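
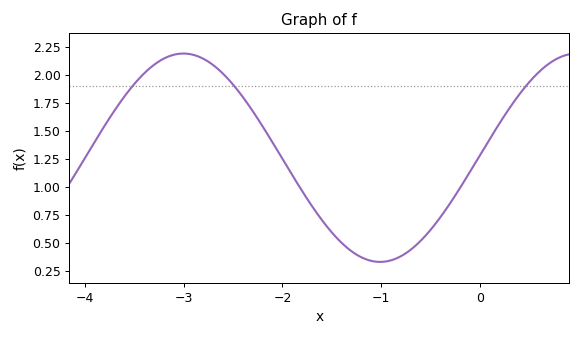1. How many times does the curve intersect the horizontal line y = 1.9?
3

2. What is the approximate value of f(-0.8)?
0.382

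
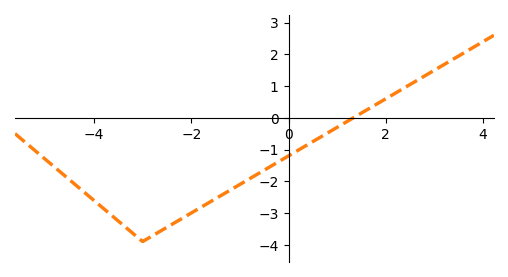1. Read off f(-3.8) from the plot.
-2.9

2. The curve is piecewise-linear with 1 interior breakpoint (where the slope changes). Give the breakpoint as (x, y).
(-3, -3.9)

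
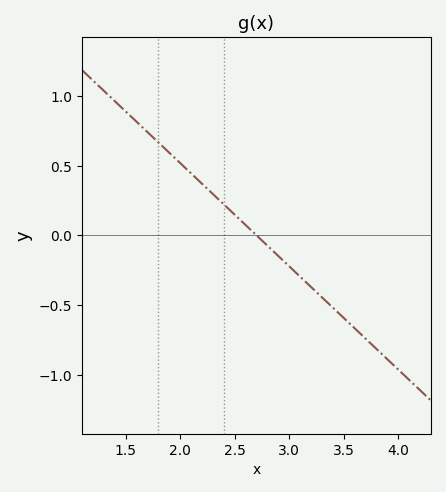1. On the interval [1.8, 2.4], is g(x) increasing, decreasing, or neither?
decreasing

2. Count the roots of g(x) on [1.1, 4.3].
1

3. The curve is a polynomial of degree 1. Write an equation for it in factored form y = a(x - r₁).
y = -0.74(x - 2.7)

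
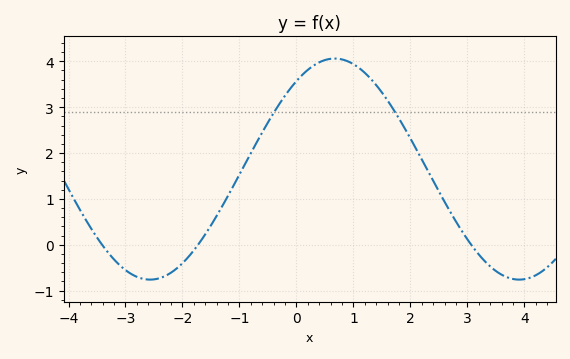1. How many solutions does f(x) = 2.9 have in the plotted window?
2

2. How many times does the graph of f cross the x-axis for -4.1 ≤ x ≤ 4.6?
3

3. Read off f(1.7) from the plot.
2.95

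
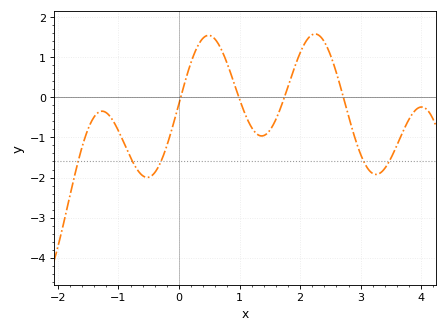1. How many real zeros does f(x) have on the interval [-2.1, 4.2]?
4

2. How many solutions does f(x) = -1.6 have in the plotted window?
5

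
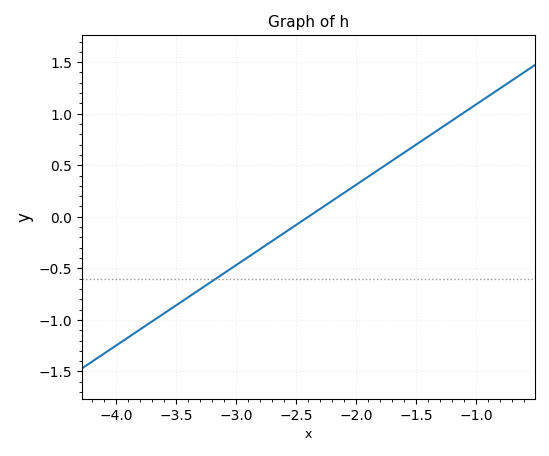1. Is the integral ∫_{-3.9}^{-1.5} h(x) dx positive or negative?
negative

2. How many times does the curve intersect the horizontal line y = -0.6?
1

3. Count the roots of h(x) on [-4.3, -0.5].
1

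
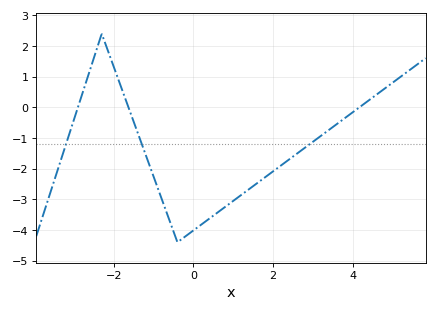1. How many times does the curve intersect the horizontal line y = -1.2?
3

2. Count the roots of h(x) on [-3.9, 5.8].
3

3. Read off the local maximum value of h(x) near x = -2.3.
2.4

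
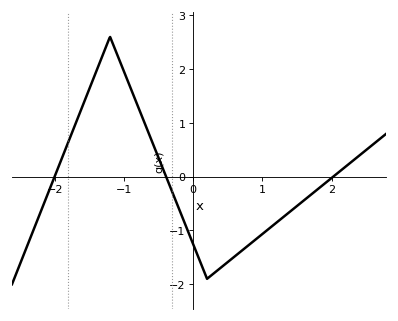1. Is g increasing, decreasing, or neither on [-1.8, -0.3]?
neither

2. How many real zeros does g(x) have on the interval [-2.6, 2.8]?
3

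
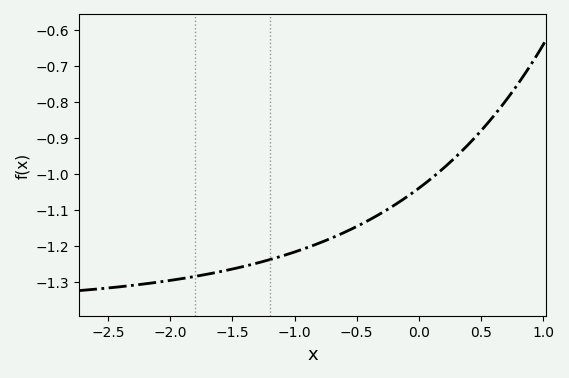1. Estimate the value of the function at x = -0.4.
-1.13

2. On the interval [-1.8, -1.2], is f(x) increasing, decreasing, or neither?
increasing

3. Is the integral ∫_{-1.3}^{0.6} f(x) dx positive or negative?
negative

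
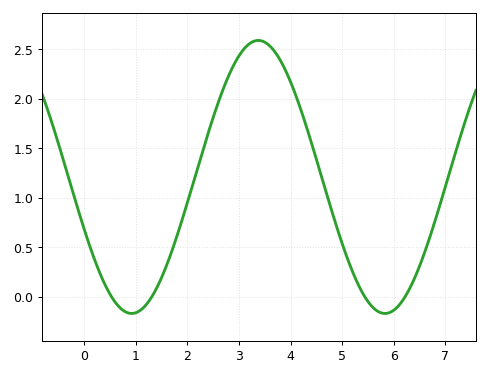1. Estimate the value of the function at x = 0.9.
-0.169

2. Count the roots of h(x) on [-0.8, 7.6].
4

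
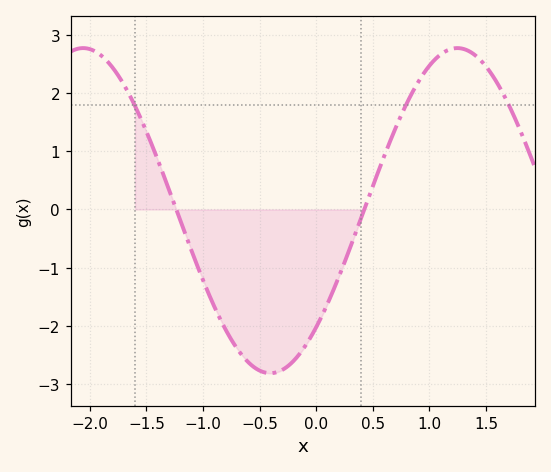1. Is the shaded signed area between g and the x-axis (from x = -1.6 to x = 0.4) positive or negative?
negative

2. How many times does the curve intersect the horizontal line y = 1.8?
3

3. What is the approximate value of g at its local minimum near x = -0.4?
-2.81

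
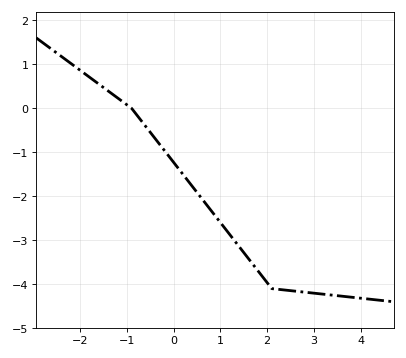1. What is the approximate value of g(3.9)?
-4.3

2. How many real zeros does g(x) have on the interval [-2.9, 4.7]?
1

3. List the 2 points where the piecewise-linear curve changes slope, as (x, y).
(-0.9, 0); (2.1, -4.1)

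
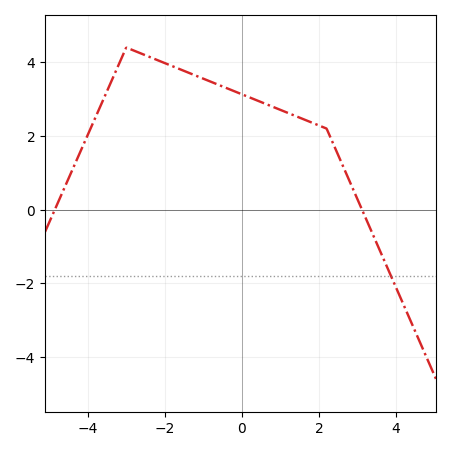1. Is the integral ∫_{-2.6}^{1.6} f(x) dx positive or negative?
positive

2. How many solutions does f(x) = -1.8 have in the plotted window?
1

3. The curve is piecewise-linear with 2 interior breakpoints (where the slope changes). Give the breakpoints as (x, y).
(-3, 4.4); (2.2, 2.2)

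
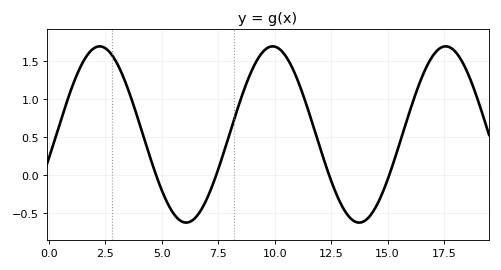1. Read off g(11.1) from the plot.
1.18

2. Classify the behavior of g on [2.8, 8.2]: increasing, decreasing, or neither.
neither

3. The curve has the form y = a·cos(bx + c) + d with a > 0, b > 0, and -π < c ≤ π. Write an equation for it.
y = 1.16cos(0.82x - 1.84) + 0.53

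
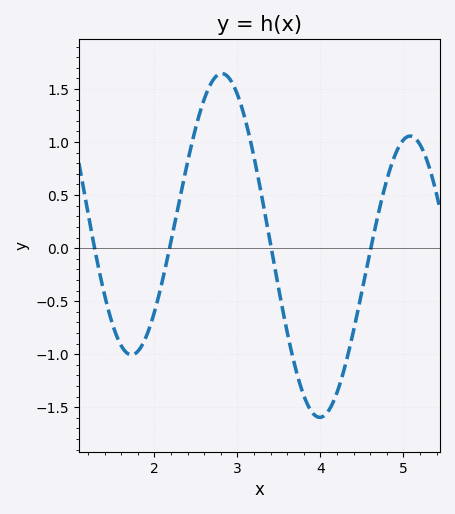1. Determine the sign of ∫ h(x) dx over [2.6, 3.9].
positive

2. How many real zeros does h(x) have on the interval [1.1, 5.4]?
4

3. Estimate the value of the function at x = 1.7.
-1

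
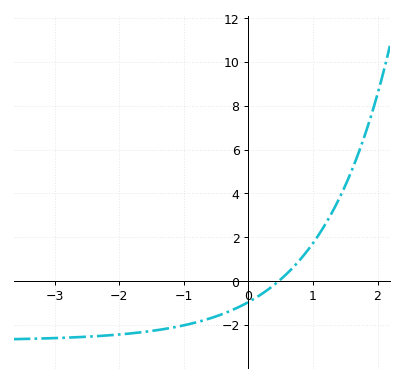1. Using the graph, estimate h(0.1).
-0.8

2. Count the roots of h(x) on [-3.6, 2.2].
1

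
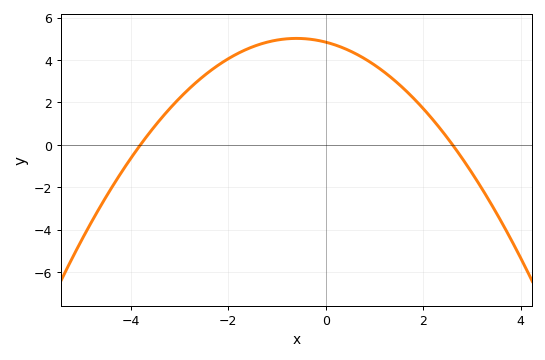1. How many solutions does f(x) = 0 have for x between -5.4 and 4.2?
2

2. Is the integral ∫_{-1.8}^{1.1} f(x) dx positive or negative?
positive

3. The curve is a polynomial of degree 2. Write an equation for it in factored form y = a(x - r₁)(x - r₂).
y = -0.49(x + 3.8)(x - 2.6)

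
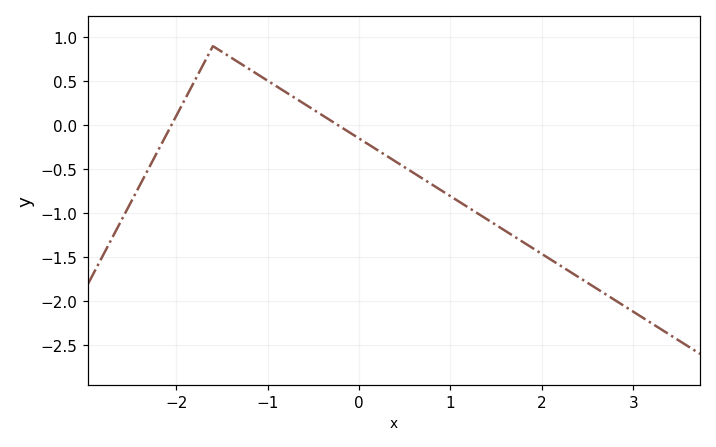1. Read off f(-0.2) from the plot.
-0.019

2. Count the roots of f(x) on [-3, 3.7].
2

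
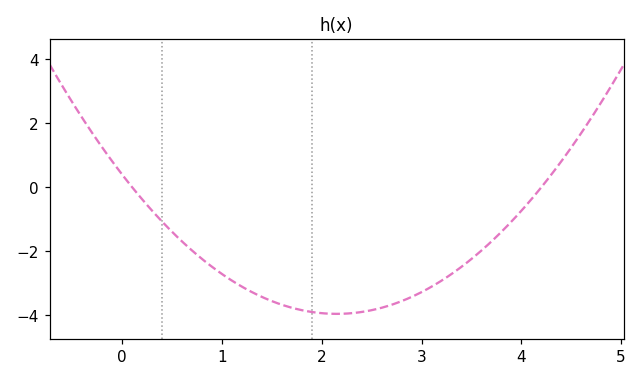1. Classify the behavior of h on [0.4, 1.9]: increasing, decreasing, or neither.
decreasing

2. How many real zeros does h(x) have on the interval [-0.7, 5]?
2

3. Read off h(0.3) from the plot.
-0.733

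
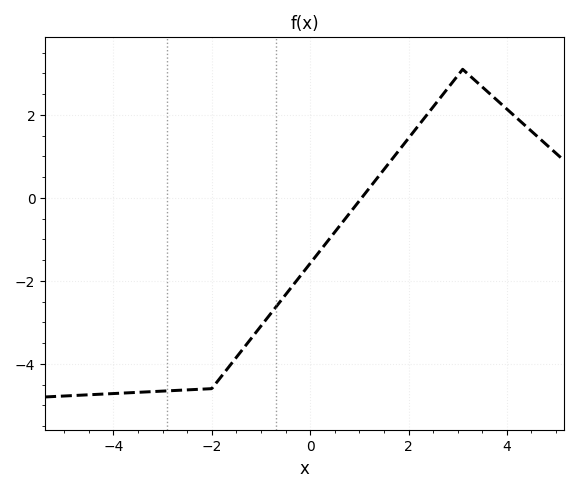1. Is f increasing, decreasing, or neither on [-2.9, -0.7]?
increasing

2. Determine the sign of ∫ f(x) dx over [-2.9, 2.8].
negative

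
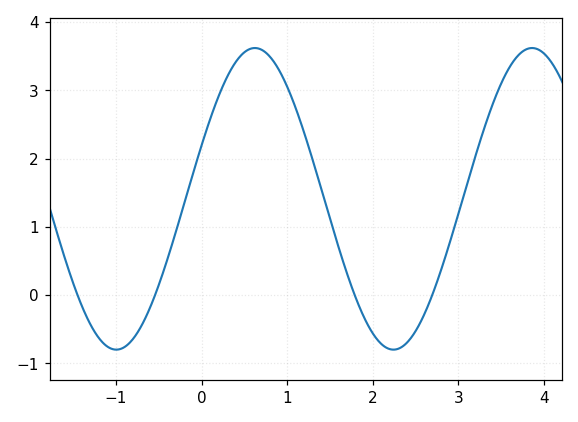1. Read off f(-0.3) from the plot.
0.927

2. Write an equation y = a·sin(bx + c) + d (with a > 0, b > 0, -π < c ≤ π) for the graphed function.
y = 2.21sin(1.94x + 0.362) + 1.41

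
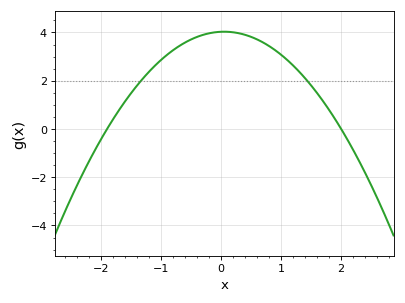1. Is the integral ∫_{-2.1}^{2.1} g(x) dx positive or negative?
positive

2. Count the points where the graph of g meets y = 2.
2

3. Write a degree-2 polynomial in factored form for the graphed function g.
y = -1.06(x + 1.9)(x - 2)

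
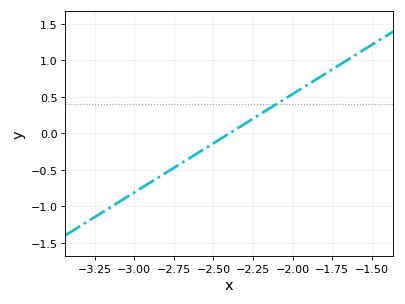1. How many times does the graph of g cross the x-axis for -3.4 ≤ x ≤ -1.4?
1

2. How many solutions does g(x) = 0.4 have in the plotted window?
1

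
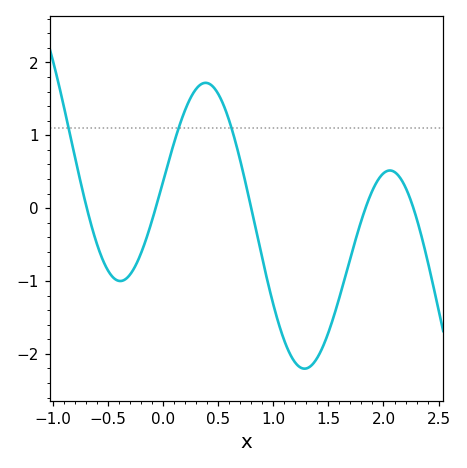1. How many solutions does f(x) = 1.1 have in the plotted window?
3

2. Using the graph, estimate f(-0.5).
-0.852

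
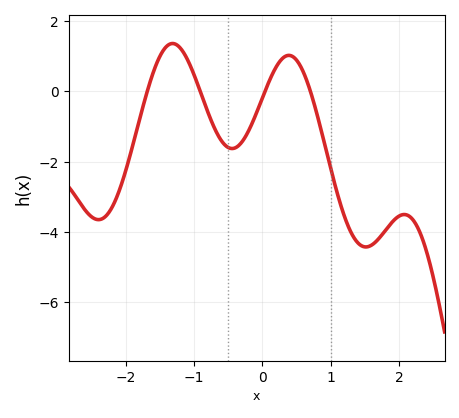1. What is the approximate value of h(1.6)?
-4.36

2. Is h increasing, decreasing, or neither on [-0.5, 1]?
neither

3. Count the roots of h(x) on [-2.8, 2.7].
4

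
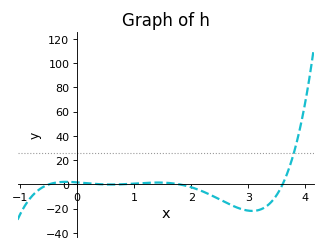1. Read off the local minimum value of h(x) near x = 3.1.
-21.8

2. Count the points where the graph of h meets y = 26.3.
1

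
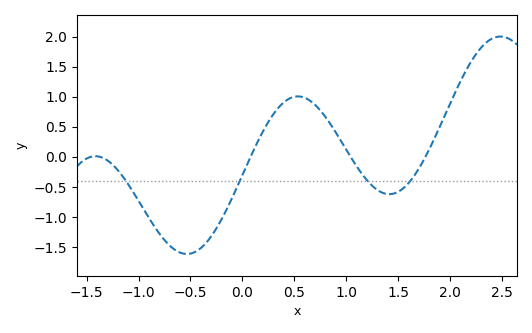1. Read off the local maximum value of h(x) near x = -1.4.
0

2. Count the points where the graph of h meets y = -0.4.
4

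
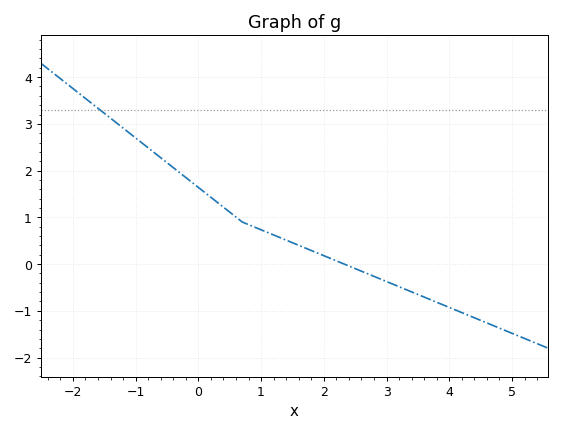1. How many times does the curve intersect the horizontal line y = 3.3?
1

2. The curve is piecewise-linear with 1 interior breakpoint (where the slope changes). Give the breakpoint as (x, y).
(0.7, 0.9)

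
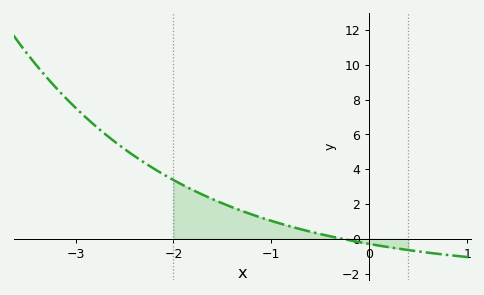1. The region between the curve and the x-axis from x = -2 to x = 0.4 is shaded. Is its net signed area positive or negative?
positive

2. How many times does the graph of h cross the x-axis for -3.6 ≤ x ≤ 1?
1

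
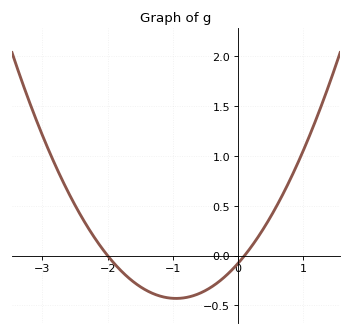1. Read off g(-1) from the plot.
-0.45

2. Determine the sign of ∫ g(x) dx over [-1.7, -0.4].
negative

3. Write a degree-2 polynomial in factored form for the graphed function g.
y = 0.39(x + 2)(x - 0.1)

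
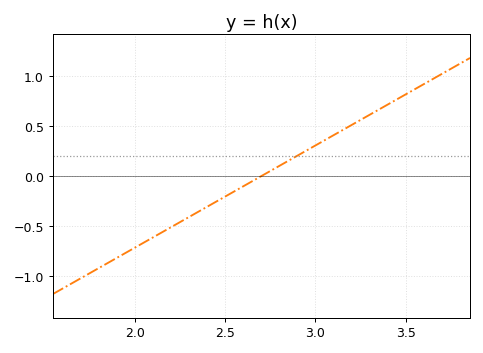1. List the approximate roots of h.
2.7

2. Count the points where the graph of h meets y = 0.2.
1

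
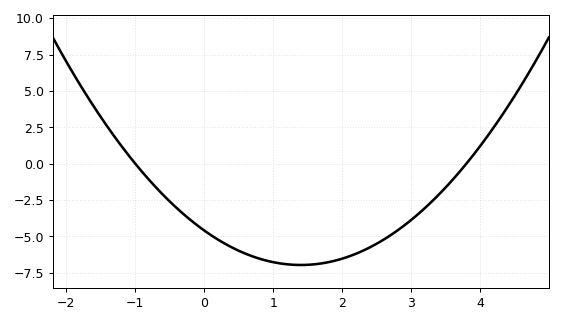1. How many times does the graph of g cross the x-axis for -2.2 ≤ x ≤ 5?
2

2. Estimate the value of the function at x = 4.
1.2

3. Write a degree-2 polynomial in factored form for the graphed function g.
y = 1.21(x + 1)(x - 3.8)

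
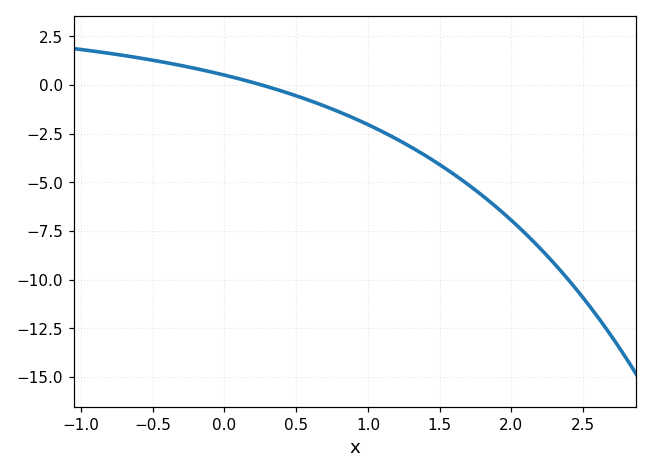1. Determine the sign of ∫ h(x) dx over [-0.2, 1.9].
negative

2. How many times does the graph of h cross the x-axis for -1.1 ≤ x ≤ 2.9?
1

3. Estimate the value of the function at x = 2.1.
-7.65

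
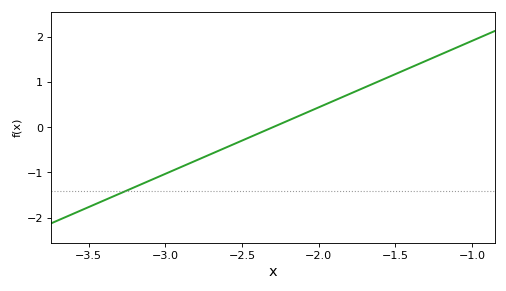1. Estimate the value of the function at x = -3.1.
-1.18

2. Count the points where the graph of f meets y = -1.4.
1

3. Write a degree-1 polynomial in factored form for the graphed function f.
y = 1.47(x + 2.3)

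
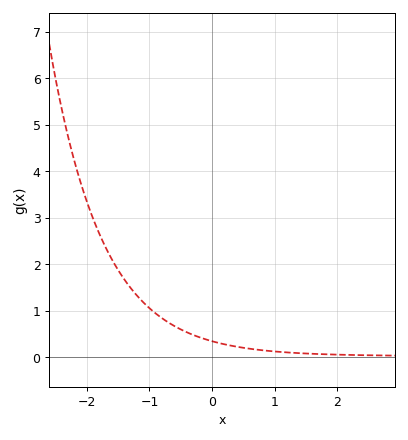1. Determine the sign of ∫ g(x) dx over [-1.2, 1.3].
positive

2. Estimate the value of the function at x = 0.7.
0.2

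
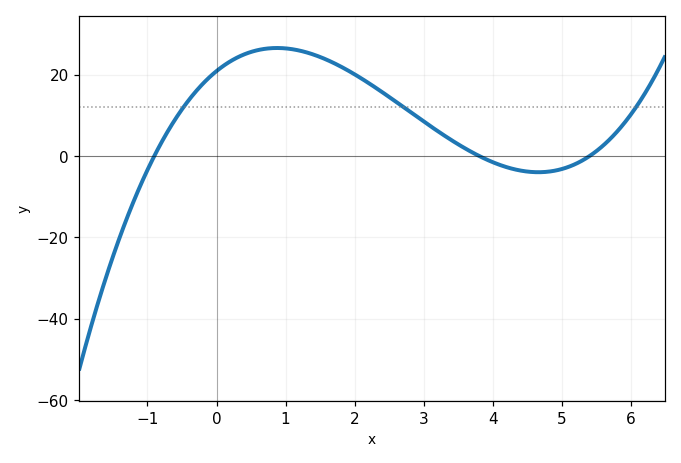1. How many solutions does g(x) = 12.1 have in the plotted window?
3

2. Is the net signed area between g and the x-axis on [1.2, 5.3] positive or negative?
positive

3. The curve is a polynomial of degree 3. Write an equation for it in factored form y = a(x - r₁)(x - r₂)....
y = 1.13(x + 0.9)(x - 3.8)(x - 5.4)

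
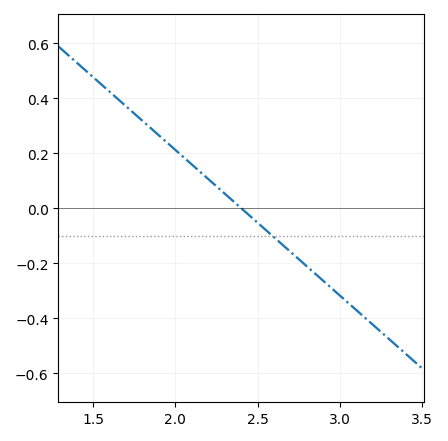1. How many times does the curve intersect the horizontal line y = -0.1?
1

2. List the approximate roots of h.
2.4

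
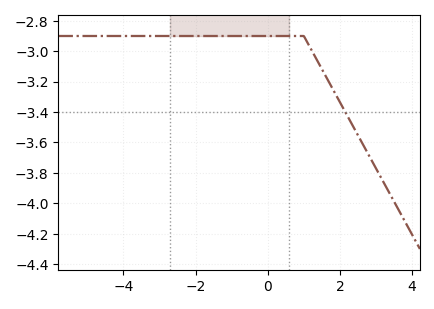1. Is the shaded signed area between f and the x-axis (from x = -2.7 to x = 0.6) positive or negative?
negative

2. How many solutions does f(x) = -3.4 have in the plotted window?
1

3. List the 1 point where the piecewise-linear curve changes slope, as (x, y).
(1, -2.9)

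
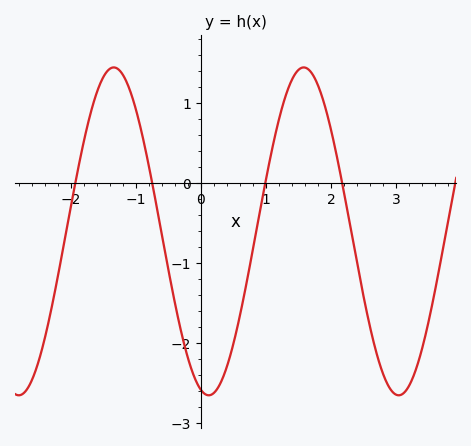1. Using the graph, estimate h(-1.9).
0.1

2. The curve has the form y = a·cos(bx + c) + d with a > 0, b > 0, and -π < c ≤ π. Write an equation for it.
y = 2.05cos(2.1x + 2.9) - 0.61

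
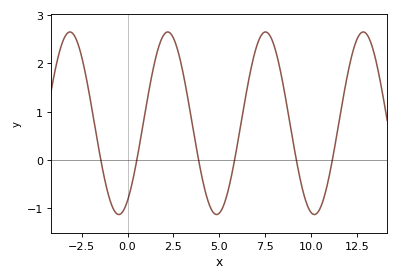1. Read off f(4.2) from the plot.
-0.6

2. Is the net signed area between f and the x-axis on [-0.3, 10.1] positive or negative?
positive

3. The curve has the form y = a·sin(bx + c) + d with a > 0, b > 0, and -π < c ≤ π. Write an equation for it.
y = 1.89sin(1.2x - 1) + 0.76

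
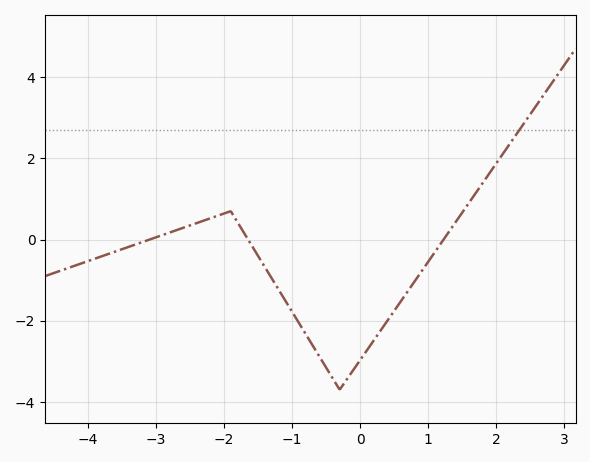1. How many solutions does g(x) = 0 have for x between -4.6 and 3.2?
3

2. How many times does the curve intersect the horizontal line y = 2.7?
1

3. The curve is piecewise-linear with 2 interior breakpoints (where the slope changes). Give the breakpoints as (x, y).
(-1.9, 0.7); (-0.3, -3.7)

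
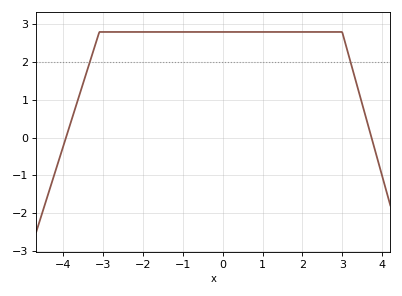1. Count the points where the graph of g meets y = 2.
2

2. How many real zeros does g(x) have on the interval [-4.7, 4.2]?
2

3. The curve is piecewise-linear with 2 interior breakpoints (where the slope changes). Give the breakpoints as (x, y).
(-3.1, 2.8); (3, 2.8)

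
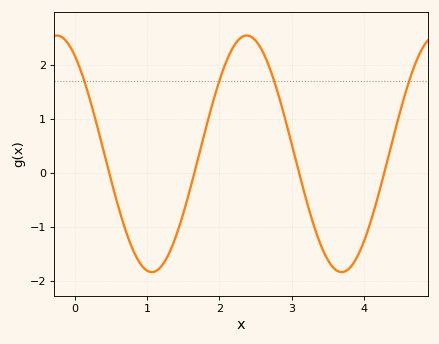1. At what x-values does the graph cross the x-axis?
0.473, 1.65, 3.1, 4.28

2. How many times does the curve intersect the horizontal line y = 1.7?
4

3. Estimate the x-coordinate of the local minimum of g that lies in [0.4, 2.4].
1.06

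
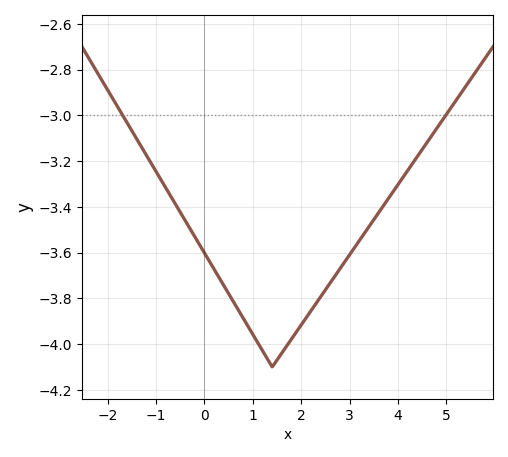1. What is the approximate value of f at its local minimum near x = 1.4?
-4.1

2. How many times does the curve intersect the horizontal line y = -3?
2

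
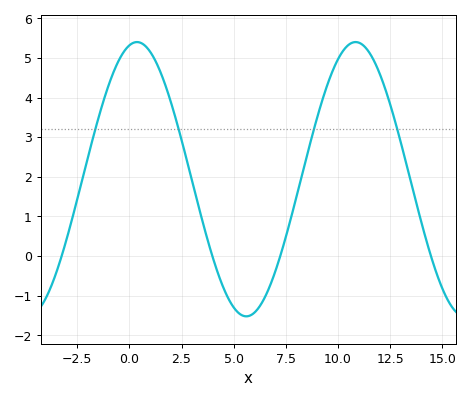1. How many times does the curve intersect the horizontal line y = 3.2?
4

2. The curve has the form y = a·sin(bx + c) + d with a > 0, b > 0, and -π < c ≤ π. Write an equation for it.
y = 3.46sin(0.6x + 1.3) + 1.94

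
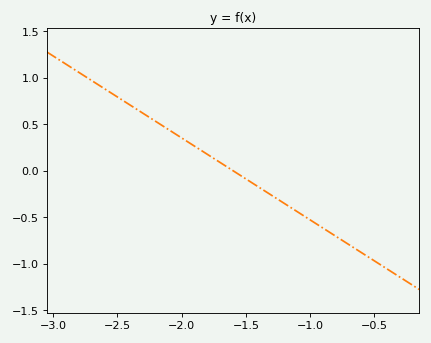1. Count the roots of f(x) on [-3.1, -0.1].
1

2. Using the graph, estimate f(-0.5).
-0.968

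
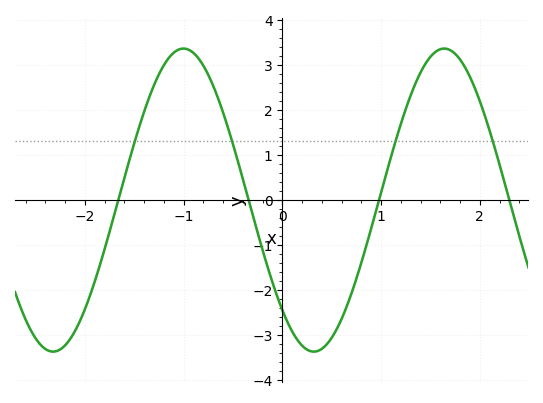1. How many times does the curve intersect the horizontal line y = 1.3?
4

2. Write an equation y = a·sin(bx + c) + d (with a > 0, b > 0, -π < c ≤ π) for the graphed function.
y = 3.37sin(2.38x - 2.33) - 0.01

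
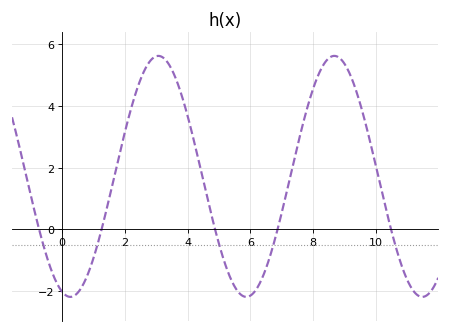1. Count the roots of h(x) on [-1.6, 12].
5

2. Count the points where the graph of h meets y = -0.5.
5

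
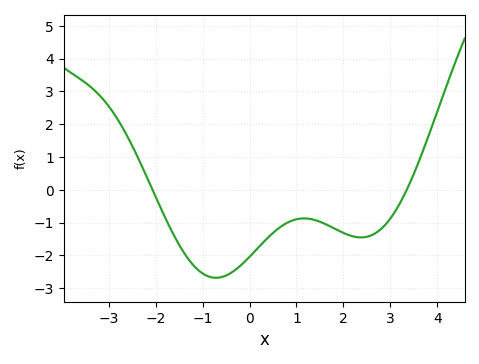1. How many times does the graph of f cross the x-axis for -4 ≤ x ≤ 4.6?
2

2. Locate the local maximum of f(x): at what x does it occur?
1.2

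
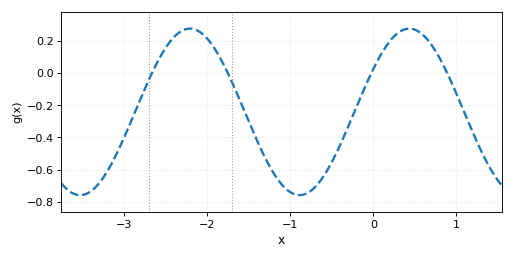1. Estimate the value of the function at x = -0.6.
-0.64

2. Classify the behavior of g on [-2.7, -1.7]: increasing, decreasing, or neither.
neither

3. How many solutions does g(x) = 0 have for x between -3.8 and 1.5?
4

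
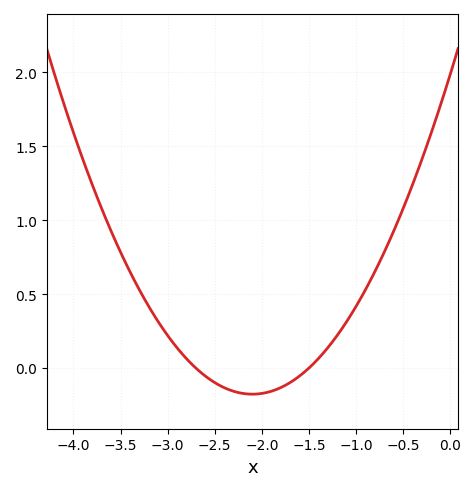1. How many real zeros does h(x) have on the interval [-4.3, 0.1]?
2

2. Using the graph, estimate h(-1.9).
-0.157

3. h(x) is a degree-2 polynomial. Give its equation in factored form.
y = 0.49(x + 2.7)(x + 1.5)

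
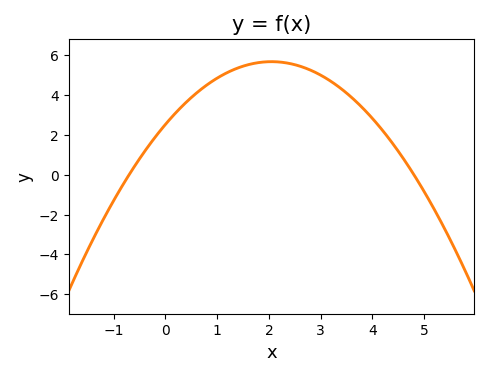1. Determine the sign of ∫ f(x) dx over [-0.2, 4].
positive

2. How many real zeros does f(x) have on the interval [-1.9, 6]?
2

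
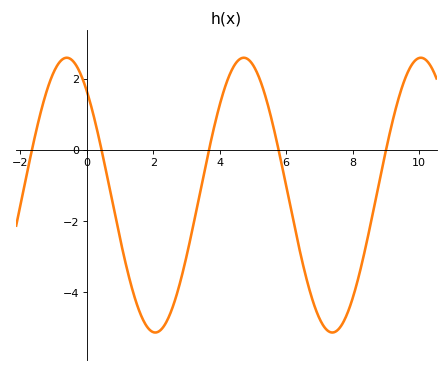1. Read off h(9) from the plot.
0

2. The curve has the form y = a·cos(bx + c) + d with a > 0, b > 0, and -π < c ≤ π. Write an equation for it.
y = 3.86cos(1.2x + 0.71) - 1.27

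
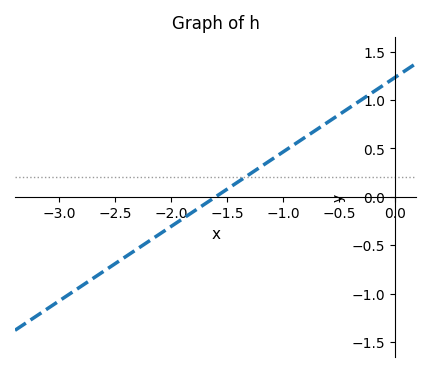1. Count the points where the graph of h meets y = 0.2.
1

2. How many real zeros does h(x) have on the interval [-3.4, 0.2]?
1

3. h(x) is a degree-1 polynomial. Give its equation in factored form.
y = 0.77(x + 1.6)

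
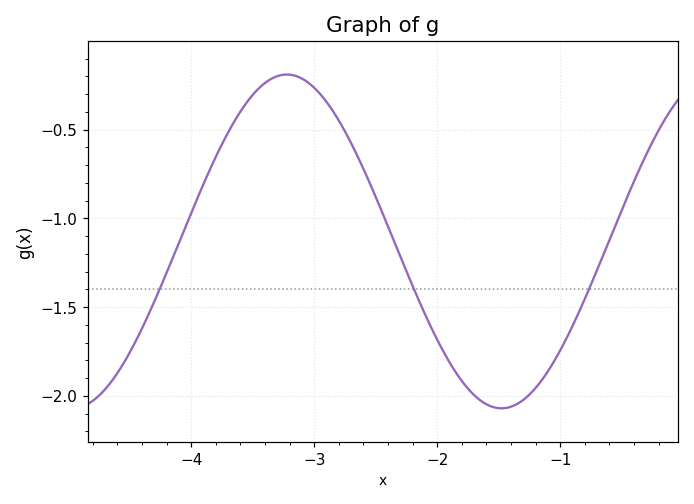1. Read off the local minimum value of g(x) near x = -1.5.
-2.07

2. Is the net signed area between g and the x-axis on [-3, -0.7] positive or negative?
negative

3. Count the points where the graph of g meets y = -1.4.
3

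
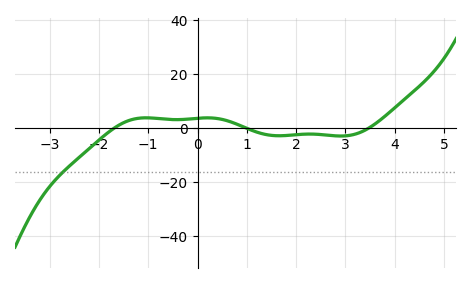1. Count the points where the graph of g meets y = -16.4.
1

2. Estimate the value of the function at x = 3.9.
5.7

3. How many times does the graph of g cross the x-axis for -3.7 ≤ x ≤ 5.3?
3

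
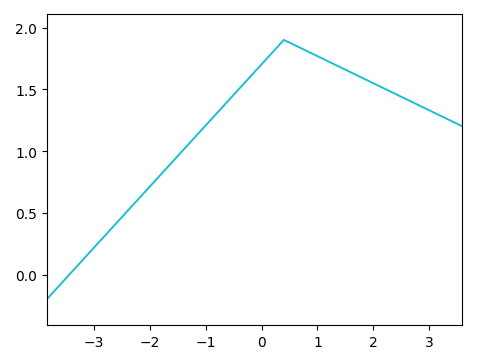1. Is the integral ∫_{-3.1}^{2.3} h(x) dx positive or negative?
positive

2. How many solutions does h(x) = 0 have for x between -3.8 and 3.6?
1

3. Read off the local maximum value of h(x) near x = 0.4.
1.9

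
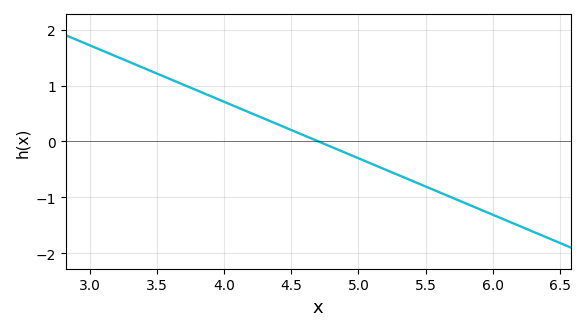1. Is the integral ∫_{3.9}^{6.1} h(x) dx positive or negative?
negative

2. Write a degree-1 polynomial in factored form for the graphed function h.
y = -1.01(x - 4.7)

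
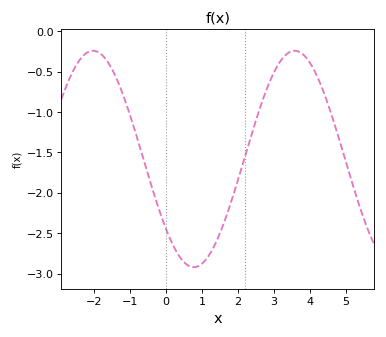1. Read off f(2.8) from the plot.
-0.7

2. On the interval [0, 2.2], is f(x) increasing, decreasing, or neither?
neither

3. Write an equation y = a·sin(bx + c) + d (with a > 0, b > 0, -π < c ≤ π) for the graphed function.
y = 1.34sin(1.1x - 2.4) - 1.58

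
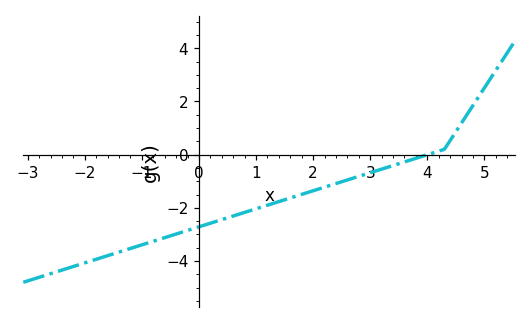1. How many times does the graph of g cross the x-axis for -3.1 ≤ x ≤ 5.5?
1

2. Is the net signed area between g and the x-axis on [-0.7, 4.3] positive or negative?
negative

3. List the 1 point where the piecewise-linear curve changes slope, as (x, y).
(4.3, 0.2)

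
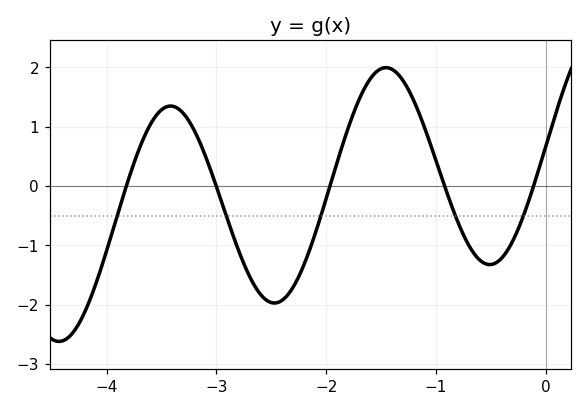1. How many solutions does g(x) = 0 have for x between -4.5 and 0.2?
5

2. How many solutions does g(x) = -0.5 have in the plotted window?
5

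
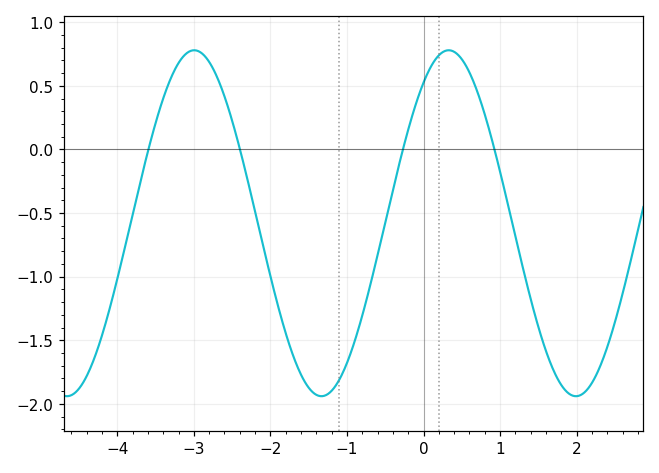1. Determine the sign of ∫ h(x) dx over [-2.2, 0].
negative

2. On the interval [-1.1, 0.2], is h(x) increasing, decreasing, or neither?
increasing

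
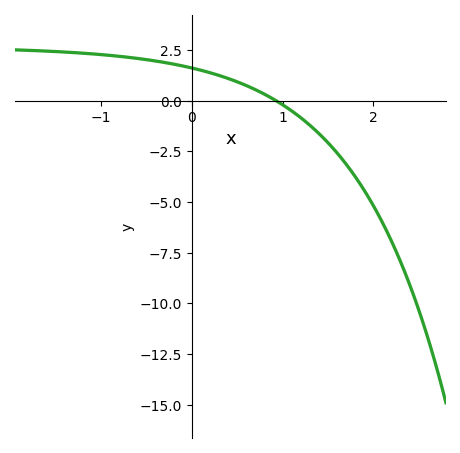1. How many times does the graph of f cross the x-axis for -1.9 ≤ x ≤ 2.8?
1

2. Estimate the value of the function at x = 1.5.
-2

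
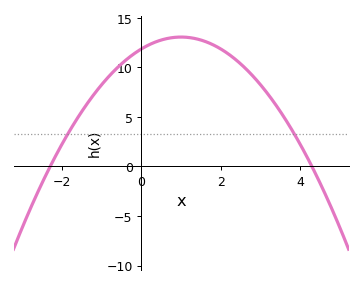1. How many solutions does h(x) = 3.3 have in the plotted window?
2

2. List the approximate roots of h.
-2.2, 4.2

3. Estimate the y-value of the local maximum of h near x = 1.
13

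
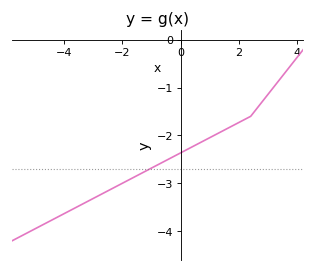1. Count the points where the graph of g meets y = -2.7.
1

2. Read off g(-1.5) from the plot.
-2.84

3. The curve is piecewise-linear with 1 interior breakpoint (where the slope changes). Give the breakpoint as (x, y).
(2.4, -1.6)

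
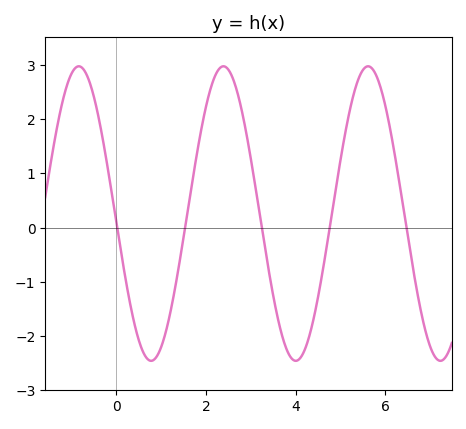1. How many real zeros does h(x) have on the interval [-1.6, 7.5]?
5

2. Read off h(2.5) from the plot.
2.92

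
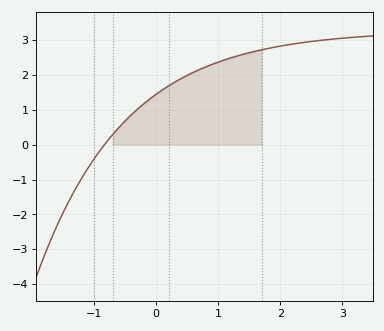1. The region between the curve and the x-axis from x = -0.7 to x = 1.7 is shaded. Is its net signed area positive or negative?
positive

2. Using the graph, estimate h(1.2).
2.49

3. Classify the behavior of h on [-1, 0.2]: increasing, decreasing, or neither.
increasing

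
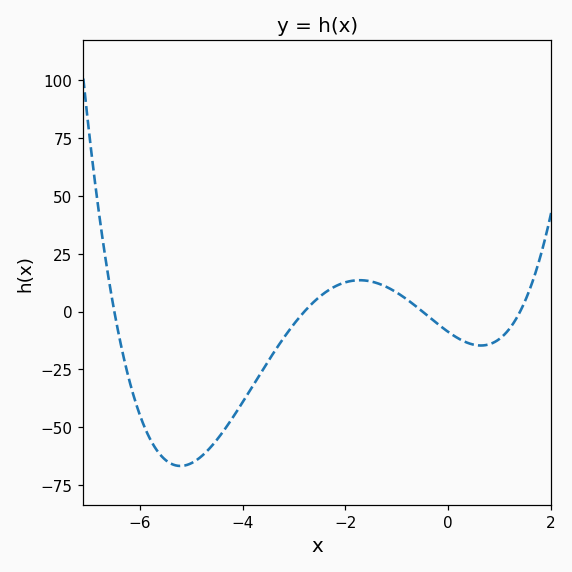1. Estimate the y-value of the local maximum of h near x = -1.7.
13.6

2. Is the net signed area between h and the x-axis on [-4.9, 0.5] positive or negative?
negative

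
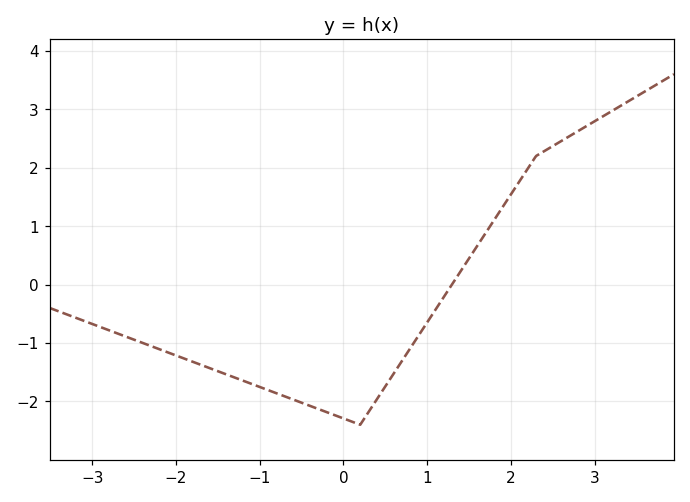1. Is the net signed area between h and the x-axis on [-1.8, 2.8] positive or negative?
negative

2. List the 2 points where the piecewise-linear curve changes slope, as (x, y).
(0.2, -2.4); (2.3, 2.2)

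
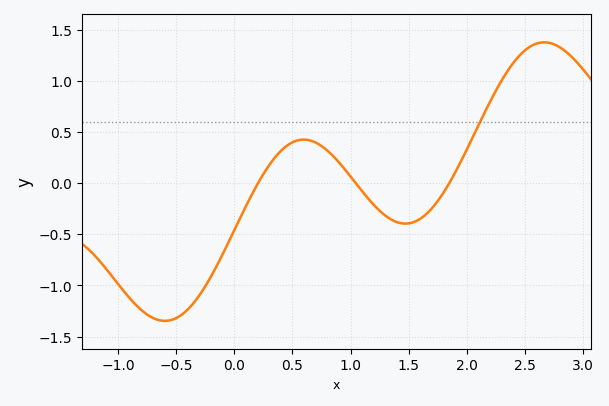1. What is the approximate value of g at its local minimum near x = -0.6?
-1.35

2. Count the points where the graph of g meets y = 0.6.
1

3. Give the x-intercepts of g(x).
0.204, 1.04, 1.85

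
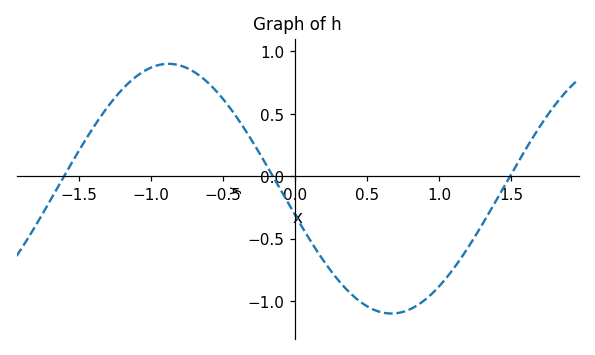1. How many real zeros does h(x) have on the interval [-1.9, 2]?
3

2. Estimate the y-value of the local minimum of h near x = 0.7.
-1.1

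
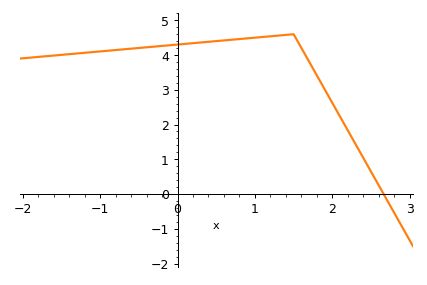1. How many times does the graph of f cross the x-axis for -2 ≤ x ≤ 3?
1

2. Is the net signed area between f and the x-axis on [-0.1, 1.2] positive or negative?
positive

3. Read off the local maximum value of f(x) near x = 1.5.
4.6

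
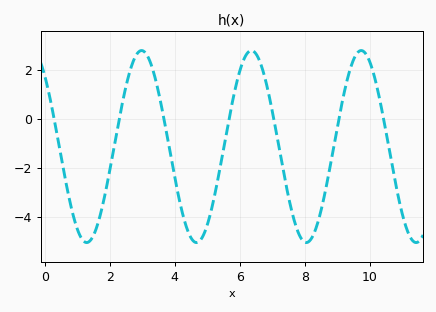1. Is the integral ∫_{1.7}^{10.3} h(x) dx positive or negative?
negative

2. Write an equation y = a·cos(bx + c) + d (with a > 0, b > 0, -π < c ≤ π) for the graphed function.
y = 3.92cos(1.86x + 0.742) - 1.14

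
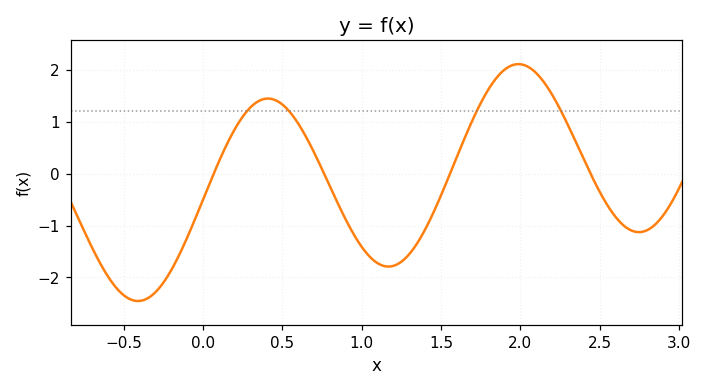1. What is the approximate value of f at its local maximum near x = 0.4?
1.44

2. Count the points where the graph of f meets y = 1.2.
4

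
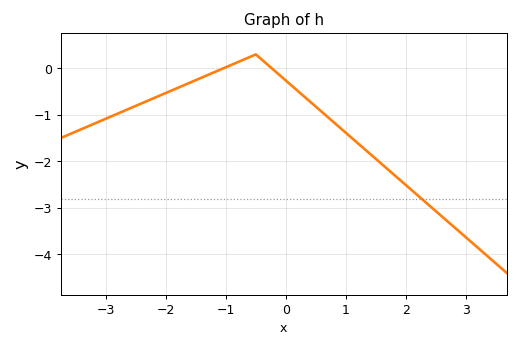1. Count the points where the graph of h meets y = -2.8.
1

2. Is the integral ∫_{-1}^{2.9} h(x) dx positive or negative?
negative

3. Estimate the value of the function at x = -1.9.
-0.474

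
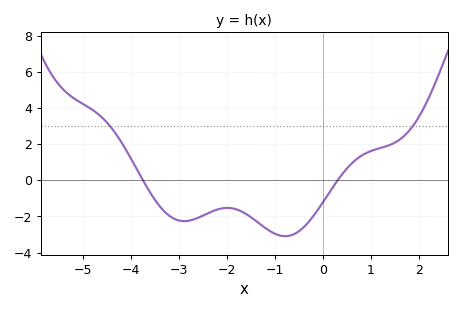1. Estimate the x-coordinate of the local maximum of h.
-2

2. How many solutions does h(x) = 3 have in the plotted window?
2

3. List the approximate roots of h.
-3.8, 0.4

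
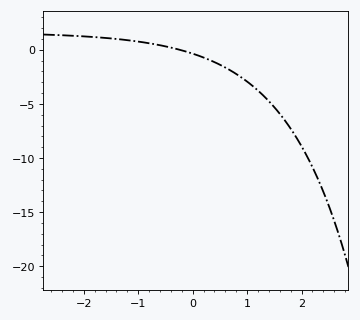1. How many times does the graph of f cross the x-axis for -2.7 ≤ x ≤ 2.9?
1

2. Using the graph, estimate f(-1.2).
0.885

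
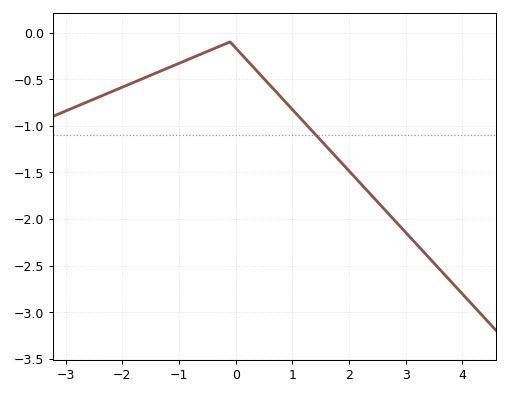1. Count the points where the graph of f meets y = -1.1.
1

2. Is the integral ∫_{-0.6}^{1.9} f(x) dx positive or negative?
negative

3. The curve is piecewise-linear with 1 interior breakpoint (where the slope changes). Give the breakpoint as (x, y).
(-0.1, -0.1)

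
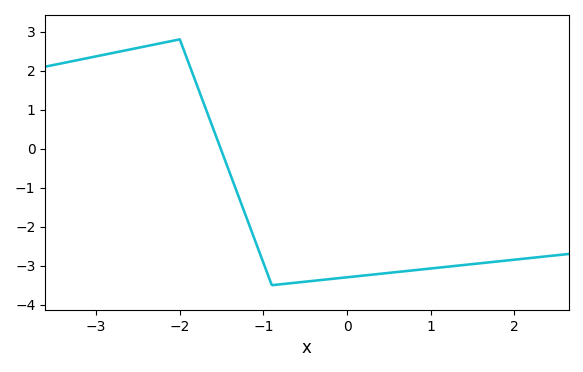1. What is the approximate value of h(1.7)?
-2.91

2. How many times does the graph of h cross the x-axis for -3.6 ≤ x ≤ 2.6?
1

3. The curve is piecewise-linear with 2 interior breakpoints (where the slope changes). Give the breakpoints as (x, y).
(-2, 2.8); (-0.9, -3.5)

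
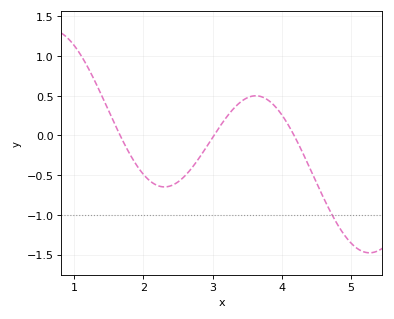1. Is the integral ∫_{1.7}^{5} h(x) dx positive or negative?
negative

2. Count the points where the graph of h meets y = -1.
1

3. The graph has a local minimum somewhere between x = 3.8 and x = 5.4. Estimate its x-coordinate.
5.3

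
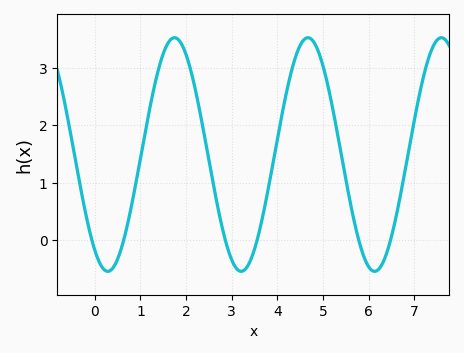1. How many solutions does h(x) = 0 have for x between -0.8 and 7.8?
6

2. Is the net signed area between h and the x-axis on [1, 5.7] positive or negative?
positive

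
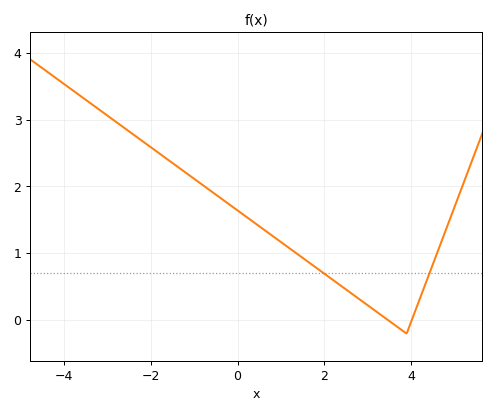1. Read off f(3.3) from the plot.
0.1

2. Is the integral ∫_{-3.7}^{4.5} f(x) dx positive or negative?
positive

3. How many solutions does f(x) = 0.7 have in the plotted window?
2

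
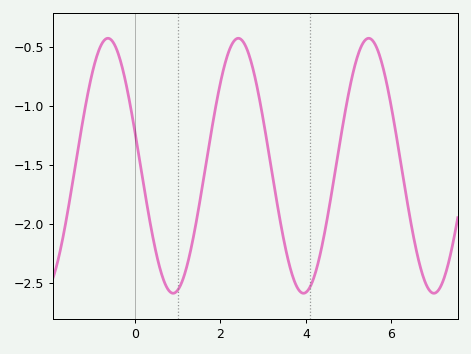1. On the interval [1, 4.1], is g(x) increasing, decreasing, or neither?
neither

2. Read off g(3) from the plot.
-1.1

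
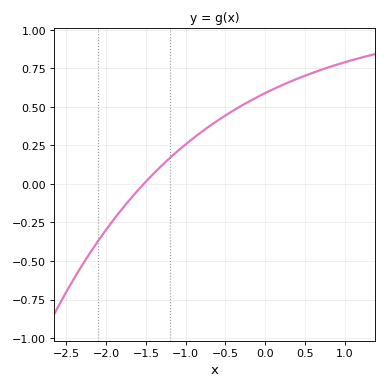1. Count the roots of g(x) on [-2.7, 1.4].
1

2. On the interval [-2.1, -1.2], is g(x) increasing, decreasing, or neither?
increasing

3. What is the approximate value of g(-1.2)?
0.16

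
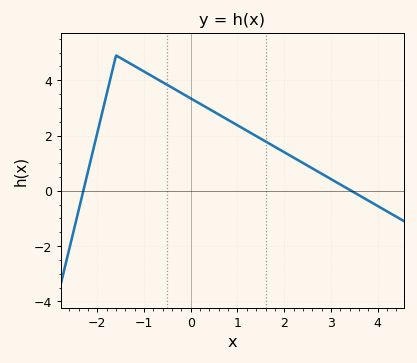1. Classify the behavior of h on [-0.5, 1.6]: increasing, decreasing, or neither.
decreasing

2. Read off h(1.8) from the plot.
1.59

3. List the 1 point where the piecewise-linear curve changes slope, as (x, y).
(-1.6, 4.9)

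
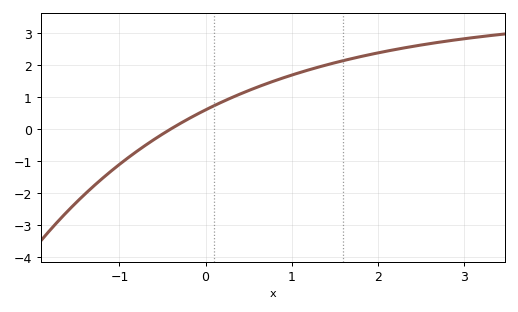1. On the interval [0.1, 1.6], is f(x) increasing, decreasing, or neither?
increasing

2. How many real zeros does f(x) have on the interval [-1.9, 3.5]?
1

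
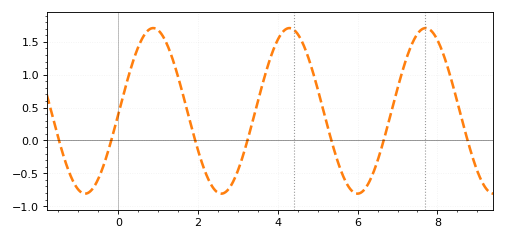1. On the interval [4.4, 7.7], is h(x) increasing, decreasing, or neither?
neither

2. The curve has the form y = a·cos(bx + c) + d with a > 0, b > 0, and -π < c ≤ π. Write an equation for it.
y = 1.26cos(1.84x - 1.61) + 0.45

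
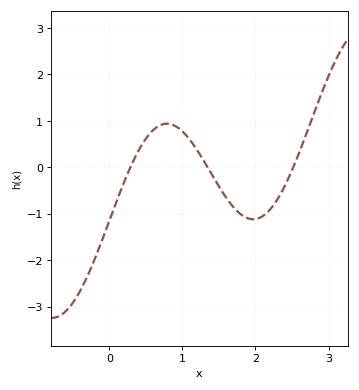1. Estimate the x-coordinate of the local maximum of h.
0.786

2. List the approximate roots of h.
0.29, 1.34, 2.52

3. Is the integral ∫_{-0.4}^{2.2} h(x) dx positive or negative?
negative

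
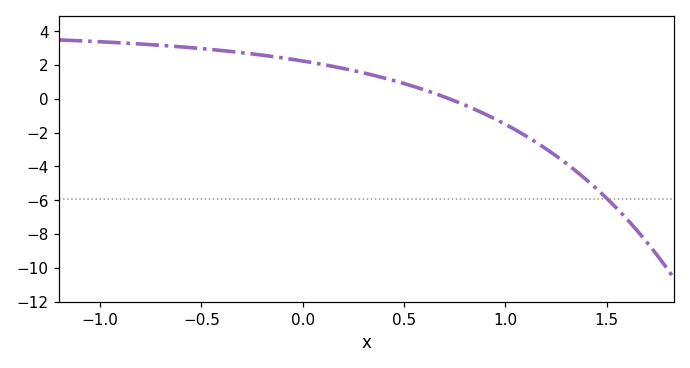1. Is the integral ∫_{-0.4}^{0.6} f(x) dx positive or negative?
positive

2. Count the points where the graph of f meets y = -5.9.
1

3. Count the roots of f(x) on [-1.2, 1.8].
1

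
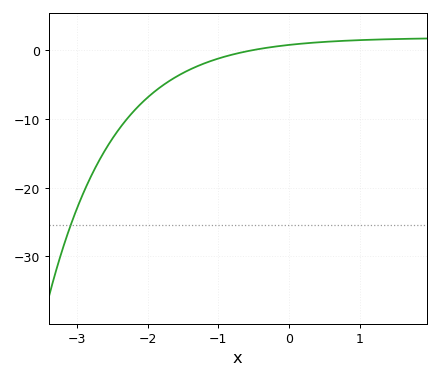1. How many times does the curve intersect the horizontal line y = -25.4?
1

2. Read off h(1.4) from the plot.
1.63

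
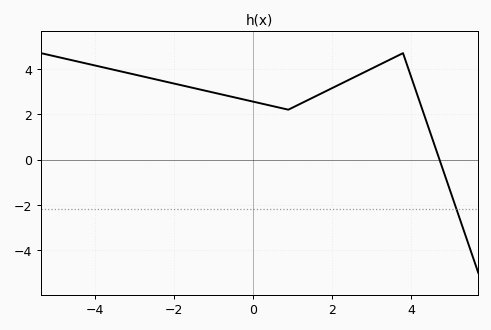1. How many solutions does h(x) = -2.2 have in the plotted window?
1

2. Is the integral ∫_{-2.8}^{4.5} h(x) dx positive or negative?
positive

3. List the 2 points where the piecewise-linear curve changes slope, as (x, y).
(0.9, 2.2); (3.8, 4.7)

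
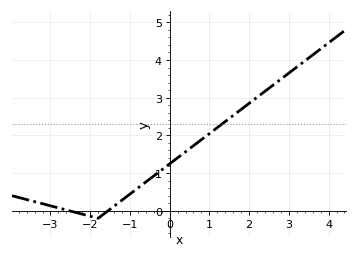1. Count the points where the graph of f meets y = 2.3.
1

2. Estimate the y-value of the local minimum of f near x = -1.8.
-0.2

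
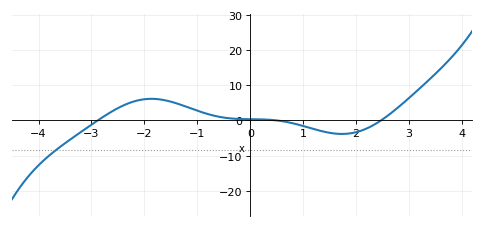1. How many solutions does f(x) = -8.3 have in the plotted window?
1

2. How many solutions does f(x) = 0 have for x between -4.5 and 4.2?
3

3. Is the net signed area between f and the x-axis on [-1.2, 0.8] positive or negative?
positive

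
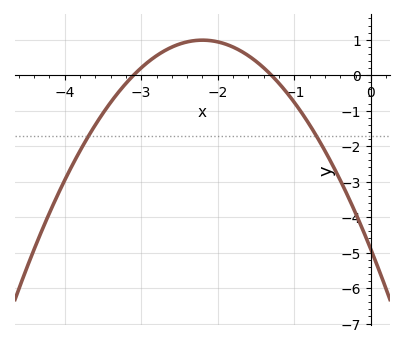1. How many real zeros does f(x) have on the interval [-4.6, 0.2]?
2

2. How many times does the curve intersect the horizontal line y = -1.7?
2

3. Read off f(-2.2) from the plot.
0.988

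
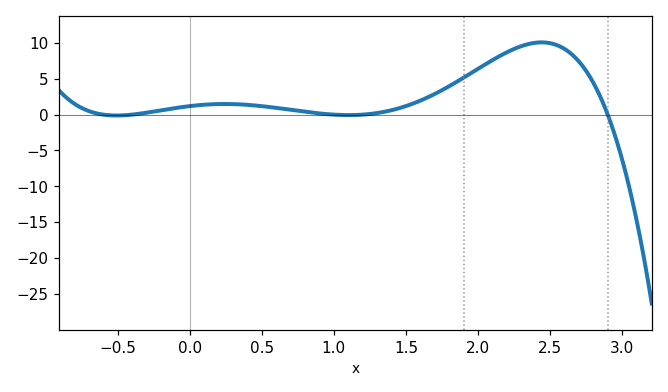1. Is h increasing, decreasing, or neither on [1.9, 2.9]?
neither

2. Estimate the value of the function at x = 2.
6.38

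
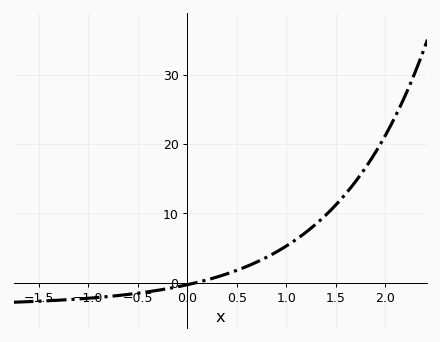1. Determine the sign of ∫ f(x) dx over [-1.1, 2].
positive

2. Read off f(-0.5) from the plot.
-2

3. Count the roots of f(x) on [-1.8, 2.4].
1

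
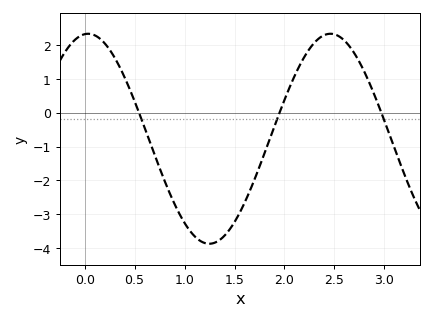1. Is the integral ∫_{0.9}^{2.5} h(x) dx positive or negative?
negative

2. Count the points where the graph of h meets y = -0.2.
3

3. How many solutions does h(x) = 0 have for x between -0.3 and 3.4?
3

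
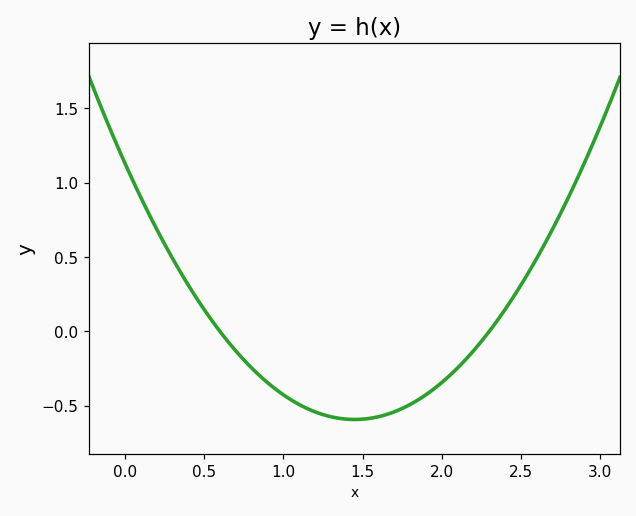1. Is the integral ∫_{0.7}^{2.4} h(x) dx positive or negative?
negative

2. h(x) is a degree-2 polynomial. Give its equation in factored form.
y = 0.82(x - 0.6)(x - 2.3)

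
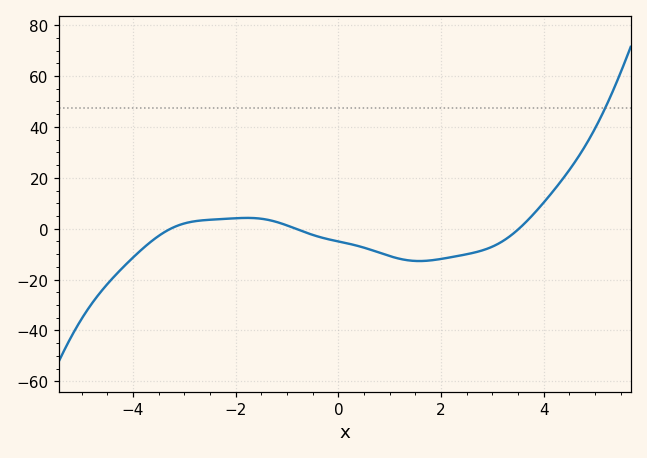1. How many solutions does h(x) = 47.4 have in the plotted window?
1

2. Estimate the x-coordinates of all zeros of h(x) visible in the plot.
-3.2, -0.8, 3.6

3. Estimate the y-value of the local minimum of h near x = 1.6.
-12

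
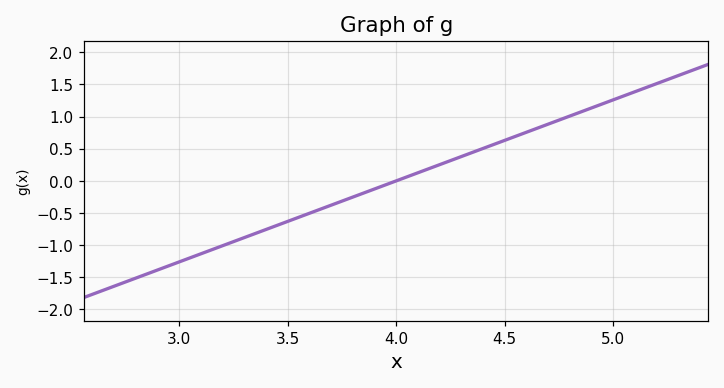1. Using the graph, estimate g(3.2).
-1.01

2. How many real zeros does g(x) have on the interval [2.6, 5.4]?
1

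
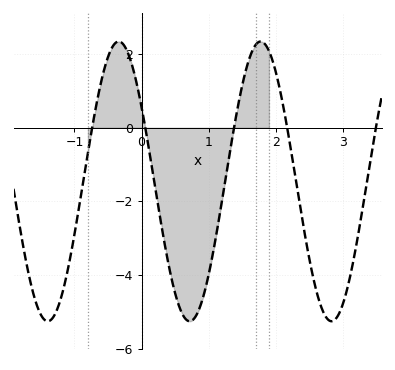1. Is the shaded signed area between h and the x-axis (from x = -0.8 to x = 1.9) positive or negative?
negative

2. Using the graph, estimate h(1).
-4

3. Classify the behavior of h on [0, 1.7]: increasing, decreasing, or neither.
neither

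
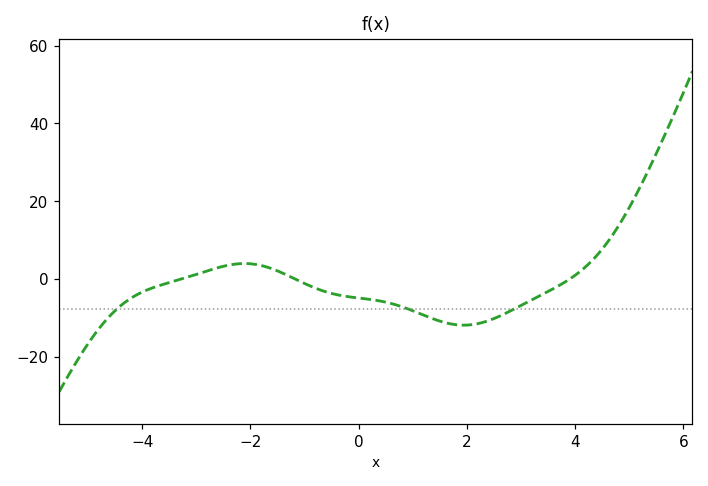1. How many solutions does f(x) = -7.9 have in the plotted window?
3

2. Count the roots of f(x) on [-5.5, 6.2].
3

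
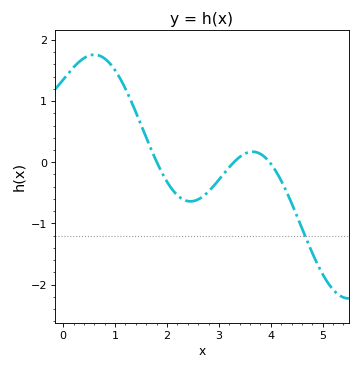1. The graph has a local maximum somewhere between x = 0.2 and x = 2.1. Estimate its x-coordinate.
0.599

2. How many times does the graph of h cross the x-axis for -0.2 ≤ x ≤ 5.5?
3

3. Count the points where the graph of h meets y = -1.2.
1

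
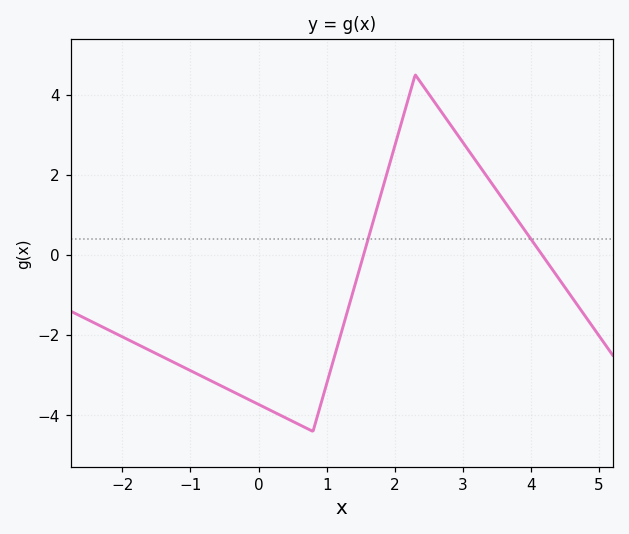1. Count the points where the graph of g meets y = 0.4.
2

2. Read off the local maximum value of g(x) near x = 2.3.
4.5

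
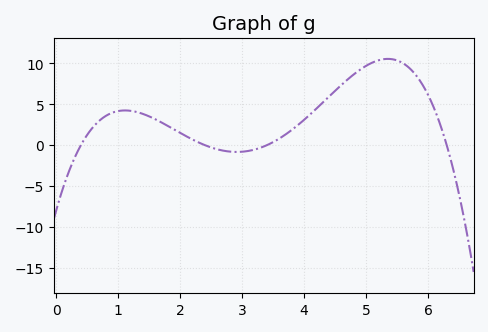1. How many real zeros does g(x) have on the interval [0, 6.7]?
4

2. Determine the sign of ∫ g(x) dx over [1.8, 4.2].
positive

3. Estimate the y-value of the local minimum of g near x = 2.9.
-0.829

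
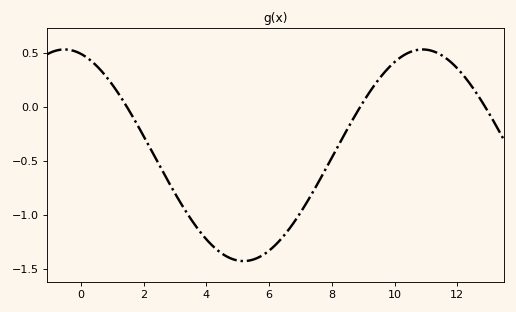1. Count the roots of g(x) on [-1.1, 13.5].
3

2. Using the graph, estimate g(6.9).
-1.05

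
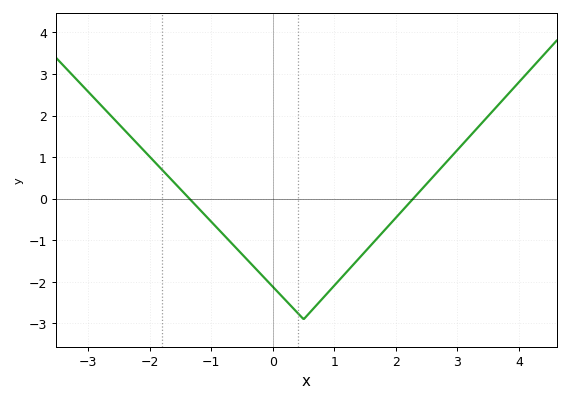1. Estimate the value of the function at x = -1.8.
0.7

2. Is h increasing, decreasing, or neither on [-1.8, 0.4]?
decreasing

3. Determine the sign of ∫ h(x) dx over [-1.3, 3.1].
negative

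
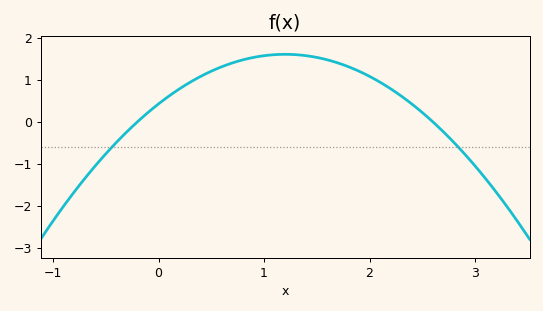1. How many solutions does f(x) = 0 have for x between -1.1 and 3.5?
2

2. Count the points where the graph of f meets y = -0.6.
2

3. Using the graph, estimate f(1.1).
1.6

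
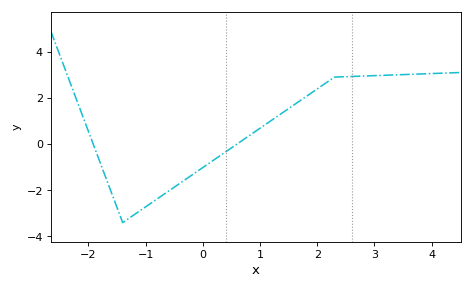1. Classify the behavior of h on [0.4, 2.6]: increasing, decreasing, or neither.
increasing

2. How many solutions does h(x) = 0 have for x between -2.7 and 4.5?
2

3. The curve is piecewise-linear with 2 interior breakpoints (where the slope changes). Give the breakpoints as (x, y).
(-1.4, -3.4); (2.3, 2.9)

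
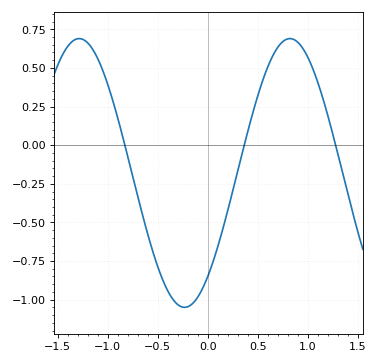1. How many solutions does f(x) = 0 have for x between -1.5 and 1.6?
3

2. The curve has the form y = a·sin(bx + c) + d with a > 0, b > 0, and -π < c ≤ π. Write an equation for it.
y = 0.87sin(2.98x - 0.88) - 0.18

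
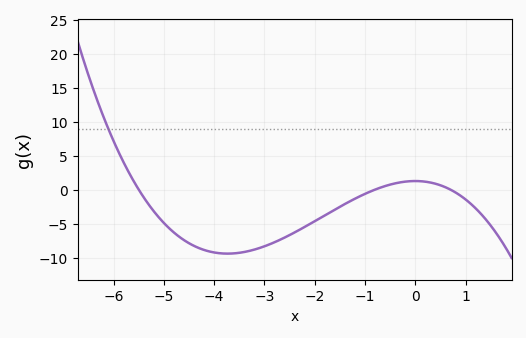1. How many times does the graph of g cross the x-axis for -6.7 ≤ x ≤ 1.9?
3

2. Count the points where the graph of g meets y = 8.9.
1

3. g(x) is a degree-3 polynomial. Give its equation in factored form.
y = -0.41(x + 5.5)(x + 0.8)(x - 0.7)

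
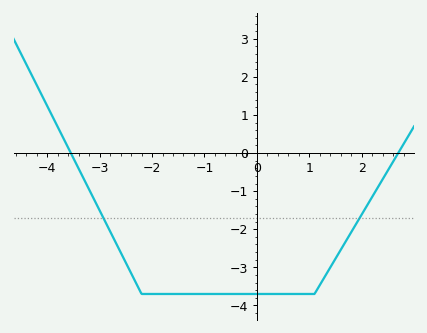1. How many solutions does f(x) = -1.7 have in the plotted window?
2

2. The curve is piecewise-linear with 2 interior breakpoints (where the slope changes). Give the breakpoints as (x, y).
(-2.2, -3.7); (1.1, -3.7)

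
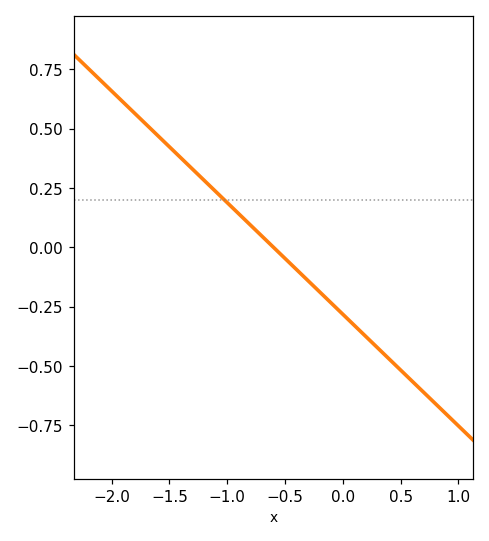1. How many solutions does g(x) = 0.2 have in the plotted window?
1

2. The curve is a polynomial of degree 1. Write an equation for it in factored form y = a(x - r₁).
y = -0.47(x + 0.6)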